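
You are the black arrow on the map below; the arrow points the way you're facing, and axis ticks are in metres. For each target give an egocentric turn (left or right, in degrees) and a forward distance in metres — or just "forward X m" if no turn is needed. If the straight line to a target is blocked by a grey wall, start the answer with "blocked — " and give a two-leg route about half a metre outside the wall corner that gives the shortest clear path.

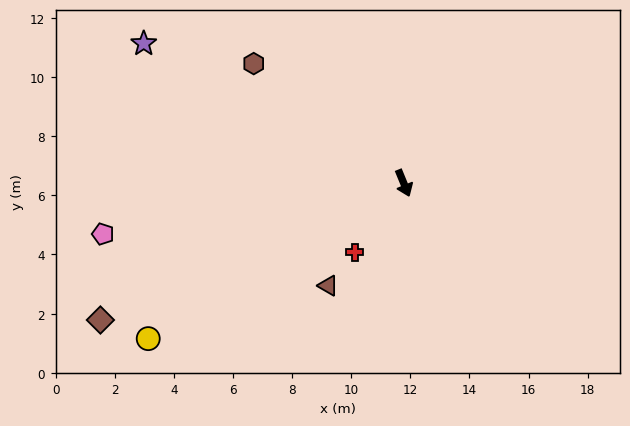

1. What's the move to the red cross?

turn right 58°, forward 2.9 m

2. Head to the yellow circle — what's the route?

turn right 81°, forward 10.1 m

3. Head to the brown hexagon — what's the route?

turn right 151°, forward 6.5 m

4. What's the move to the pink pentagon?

turn right 103°, forward 10.3 m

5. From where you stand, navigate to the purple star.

turn right 141°, forward 10.0 m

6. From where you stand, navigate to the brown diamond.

turn right 88°, forward 11.3 m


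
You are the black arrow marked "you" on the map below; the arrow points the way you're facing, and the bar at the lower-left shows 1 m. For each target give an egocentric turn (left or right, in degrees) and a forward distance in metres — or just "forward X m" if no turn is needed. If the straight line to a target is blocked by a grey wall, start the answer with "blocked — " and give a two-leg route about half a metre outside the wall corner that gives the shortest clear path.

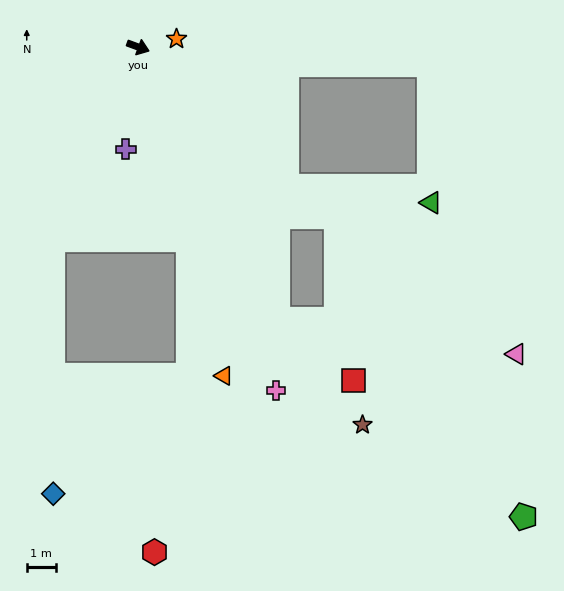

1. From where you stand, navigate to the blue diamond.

blocked — turn right 94°, forward 7.2 m, then turn left 24°, forward 8.6 m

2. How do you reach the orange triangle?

turn right 55°, forward 11.6 m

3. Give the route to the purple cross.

turn right 77°, forward 3.5 m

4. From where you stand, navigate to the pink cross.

turn right 48°, forward 12.6 m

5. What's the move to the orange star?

turn left 32°, forward 1.3 m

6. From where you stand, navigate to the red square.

blocked — turn right 43°, forward 10.4 m, then turn left 24°, forward 3.3 m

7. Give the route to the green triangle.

blocked — turn right 23°, forward 6.9 m, then turn left 37°, forward 4.9 m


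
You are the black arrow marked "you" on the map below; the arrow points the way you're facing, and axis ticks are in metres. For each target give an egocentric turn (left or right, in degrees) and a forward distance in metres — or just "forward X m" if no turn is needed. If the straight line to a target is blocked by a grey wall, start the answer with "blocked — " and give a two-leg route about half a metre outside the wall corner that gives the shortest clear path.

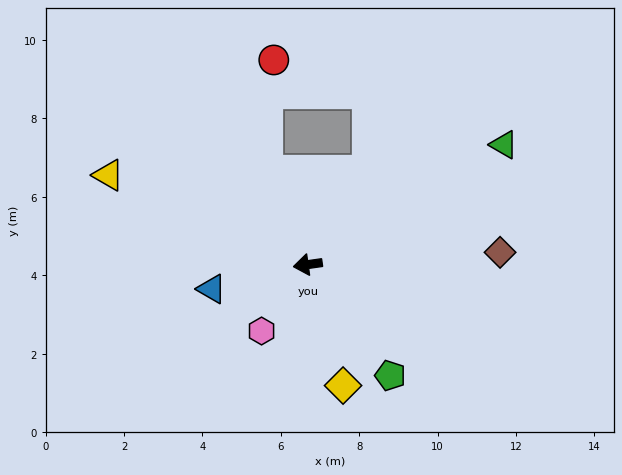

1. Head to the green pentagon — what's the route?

turn left 119°, forward 3.5 m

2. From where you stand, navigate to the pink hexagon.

turn left 47°, forward 2.1 m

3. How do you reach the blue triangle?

turn left 6°, forward 2.5 m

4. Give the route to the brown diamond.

turn left 176°, forward 4.9 m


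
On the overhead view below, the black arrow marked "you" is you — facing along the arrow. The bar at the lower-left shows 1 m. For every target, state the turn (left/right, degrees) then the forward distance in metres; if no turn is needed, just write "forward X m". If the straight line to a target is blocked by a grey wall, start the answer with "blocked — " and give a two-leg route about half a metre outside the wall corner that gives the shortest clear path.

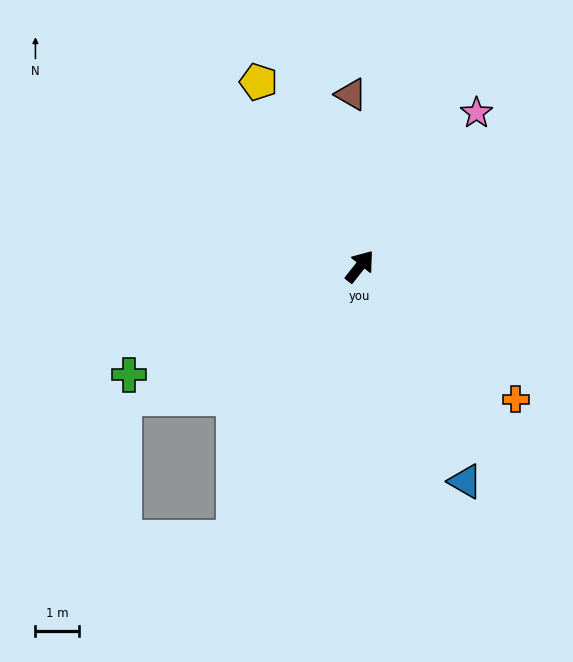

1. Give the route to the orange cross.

turn right 92°, forward 4.7 m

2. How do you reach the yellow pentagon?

turn left 67°, forward 4.8 m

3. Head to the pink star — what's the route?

forward 4.4 m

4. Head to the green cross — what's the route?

turn left 154°, forward 5.9 m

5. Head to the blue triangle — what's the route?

turn right 116°, forward 5.5 m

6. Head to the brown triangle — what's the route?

turn left 41°, forward 4.0 m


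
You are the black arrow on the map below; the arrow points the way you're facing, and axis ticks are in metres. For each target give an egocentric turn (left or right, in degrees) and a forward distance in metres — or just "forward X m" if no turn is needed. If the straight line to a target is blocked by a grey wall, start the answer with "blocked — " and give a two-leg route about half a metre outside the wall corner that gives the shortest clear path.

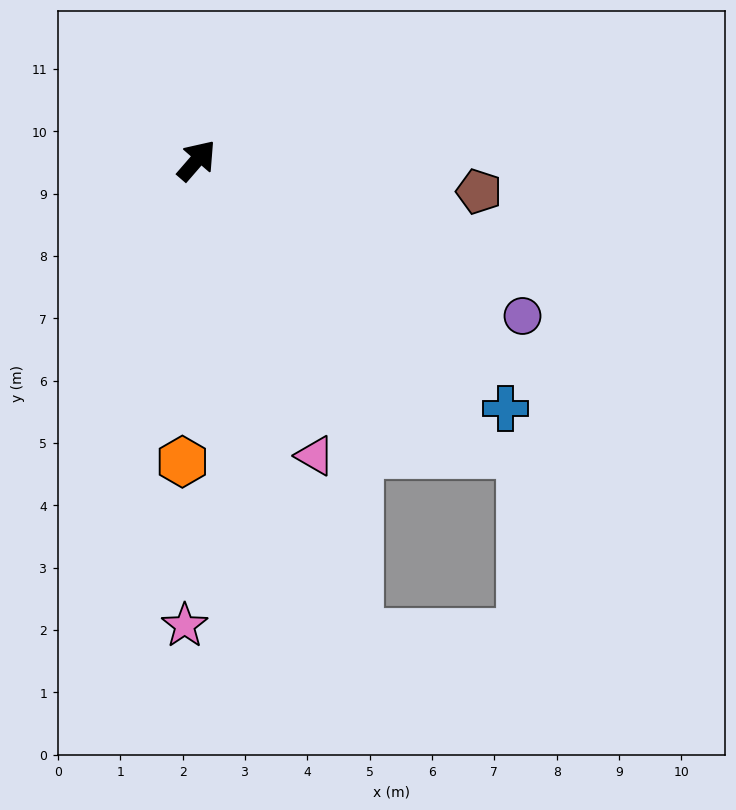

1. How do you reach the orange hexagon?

turn right 142°, forward 4.8 m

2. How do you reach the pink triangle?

turn right 117°, forward 5.1 m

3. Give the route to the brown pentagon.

turn right 55°, forward 4.6 m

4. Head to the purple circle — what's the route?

turn right 75°, forward 5.8 m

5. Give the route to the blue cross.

turn right 88°, forward 6.4 m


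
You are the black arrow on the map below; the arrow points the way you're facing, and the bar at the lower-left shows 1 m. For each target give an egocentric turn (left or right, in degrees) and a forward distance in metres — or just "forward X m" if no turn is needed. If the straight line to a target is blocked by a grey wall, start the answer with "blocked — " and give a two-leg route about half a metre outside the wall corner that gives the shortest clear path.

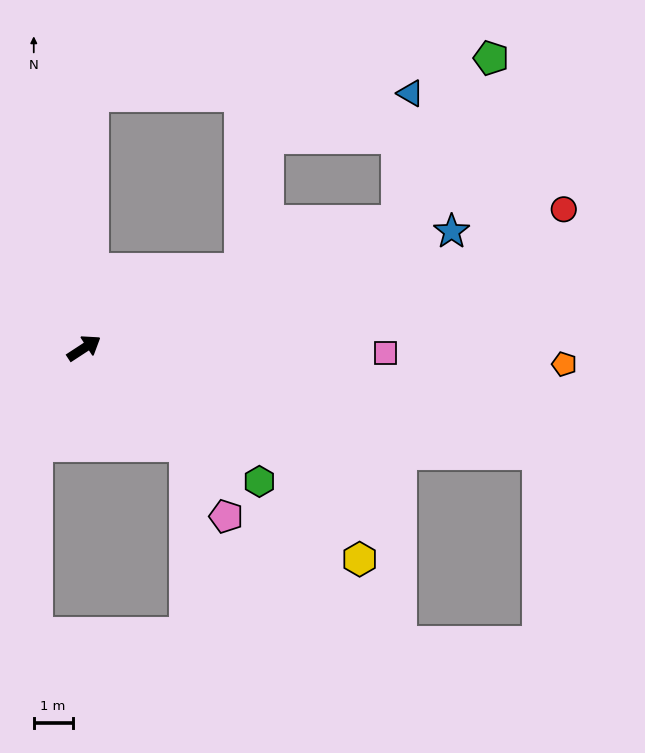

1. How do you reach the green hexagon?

turn right 70°, forward 5.7 m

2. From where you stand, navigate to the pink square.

turn right 34°, forward 7.8 m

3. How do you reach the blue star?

turn right 16°, forward 9.9 m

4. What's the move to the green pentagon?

blocked — turn right 11°, forward 8.7 m, then turn left 38°, forward 4.8 m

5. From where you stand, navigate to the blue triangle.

blocked — turn right 11°, forward 8.7 m, then turn left 62°, forward 3.3 m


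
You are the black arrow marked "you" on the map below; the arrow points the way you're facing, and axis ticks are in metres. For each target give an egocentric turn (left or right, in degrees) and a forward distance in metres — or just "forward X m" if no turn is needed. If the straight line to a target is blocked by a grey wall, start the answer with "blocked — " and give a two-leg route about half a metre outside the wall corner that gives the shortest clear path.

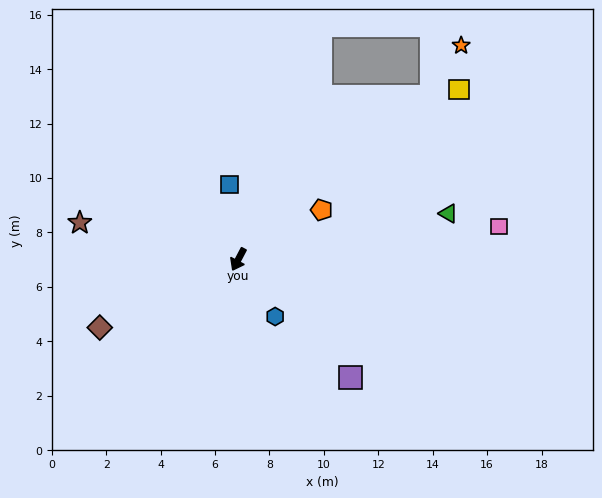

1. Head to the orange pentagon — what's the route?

turn left 148°, forward 3.6 m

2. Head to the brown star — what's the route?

turn right 75°, forward 6.0 m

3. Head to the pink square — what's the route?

turn left 125°, forward 9.7 m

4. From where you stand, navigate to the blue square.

turn right 145°, forward 2.8 m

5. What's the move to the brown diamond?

turn right 36°, forward 5.7 m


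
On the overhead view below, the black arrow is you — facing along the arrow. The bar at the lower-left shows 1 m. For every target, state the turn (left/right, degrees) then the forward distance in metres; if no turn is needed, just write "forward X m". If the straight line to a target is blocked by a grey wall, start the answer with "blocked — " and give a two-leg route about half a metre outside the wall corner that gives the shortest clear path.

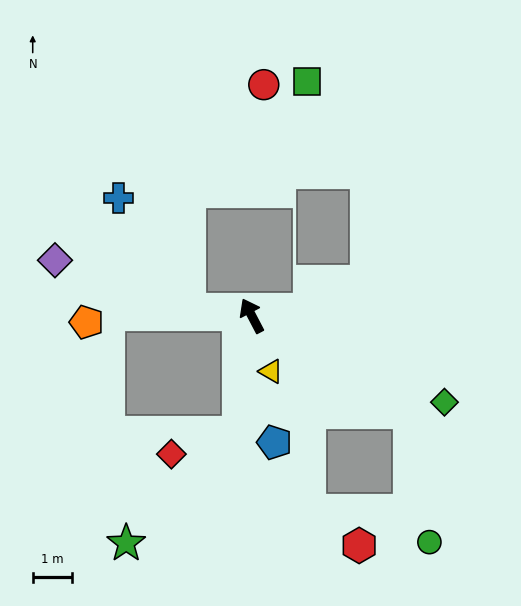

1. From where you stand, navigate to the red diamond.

blocked — turn left 146°, forward 3.0 m, then turn right 66°, forward 1.8 m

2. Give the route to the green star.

blocked — turn left 146°, forward 3.0 m, then turn right 39°, forward 4.0 m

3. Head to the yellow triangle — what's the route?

turn left 171°, forward 1.5 m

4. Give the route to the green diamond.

turn right 142°, forward 5.4 m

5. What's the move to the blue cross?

blocked — turn left 57°, forward 1.6 m, then turn right 52°, forward 3.4 m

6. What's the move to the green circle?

blocked — turn right 149°, forward 4.7 m, then turn right 50°, forward 3.4 m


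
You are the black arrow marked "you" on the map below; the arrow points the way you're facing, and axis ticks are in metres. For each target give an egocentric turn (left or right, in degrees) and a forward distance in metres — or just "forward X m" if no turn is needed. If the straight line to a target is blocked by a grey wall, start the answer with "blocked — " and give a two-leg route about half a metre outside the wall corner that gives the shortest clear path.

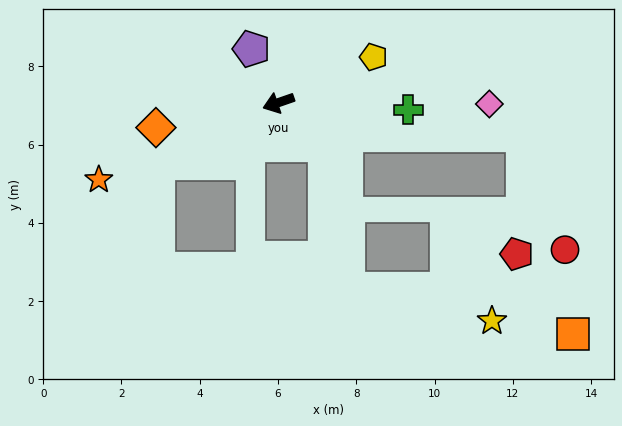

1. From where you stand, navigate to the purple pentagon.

turn right 82°, forward 1.5 m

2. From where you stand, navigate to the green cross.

turn left 158°, forward 3.3 m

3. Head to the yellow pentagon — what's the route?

turn right 174°, forward 2.7 m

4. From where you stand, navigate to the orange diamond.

turn right 8°, forward 3.2 m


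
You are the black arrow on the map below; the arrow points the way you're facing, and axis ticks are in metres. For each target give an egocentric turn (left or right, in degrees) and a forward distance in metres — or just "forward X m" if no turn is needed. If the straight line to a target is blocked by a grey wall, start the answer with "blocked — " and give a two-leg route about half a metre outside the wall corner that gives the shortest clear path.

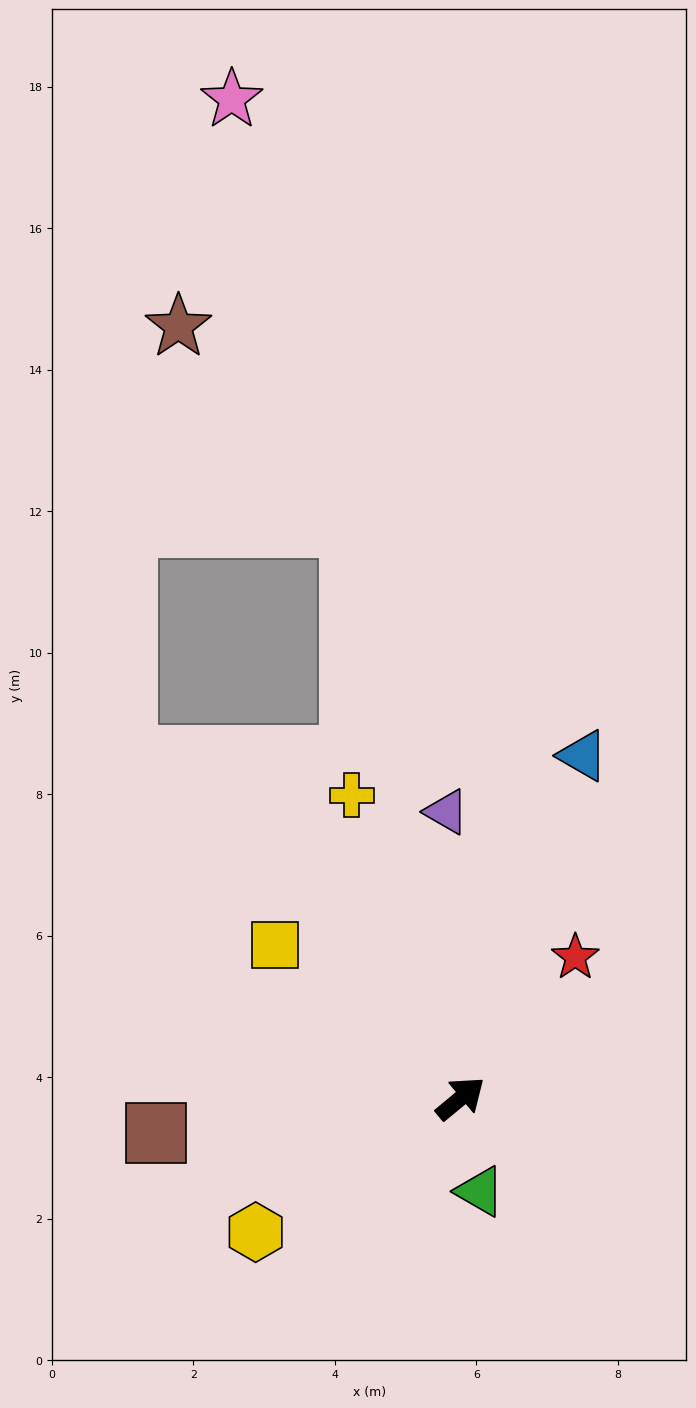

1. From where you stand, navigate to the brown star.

blocked — turn left 61°, forward 8.2 m, then turn left 30°, forward 3.7 m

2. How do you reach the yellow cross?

turn left 70°, forward 4.6 m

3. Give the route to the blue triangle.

turn left 31°, forward 5.1 m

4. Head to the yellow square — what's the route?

turn left 101°, forward 3.4 m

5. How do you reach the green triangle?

turn right 118°, forward 1.3 m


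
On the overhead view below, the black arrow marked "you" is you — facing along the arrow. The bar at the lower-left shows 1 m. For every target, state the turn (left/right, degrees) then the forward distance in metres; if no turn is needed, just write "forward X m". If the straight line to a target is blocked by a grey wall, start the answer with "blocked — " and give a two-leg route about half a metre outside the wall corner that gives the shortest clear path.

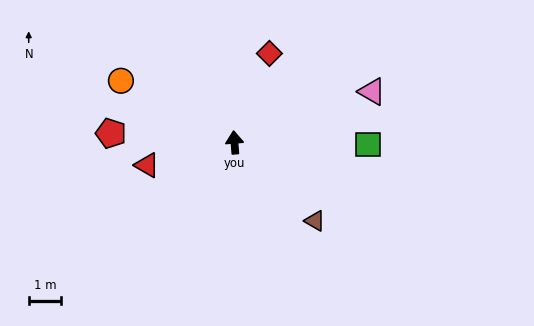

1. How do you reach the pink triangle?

turn right 74°, forward 4.5 m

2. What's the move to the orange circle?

turn left 57°, forward 4.0 m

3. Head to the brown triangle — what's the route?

turn right 139°, forward 3.5 m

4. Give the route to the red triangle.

turn left 100°, forward 2.8 m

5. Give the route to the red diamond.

turn right 26°, forward 3.0 m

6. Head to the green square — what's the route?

turn right 95°, forward 4.1 m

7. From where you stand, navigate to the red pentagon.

turn left 81°, forward 3.8 m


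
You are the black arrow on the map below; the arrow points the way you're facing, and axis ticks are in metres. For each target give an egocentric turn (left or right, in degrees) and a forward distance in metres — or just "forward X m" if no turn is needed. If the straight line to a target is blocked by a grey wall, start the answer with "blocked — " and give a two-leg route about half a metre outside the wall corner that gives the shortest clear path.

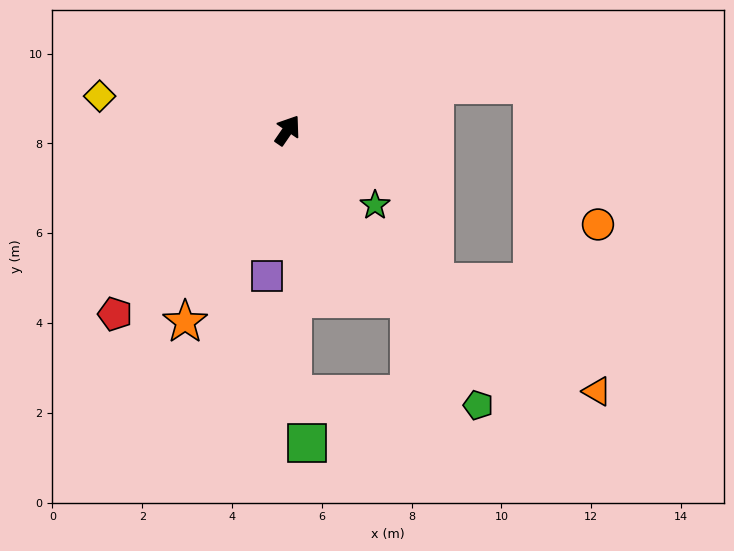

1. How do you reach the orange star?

turn right 174°, forward 4.8 m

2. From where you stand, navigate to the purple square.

turn right 154°, forward 3.3 m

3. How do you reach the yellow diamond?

turn left 114°, forward 4.3 m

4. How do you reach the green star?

turn right 96°, forward 2.6 m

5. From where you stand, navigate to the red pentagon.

turn left 171°, forward 5.6 m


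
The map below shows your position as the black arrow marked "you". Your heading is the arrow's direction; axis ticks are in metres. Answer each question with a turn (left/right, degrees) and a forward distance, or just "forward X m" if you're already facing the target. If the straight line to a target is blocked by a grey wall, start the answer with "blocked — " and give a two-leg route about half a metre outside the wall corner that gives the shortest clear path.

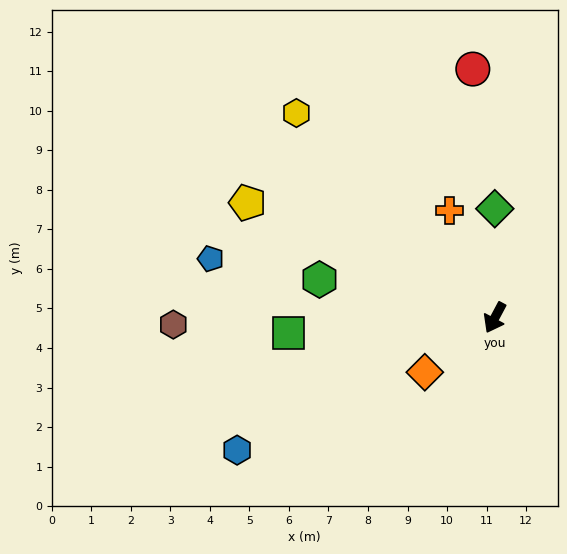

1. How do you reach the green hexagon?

turn right 74°, forward 4.5 m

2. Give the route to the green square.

turn right 58°, forward 5.2 m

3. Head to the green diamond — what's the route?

turn right 152°, forward 2.8 m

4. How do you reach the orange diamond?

turn right 24°, forward 2.2 m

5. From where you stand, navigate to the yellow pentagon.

turn right 87°, forward 6.9 m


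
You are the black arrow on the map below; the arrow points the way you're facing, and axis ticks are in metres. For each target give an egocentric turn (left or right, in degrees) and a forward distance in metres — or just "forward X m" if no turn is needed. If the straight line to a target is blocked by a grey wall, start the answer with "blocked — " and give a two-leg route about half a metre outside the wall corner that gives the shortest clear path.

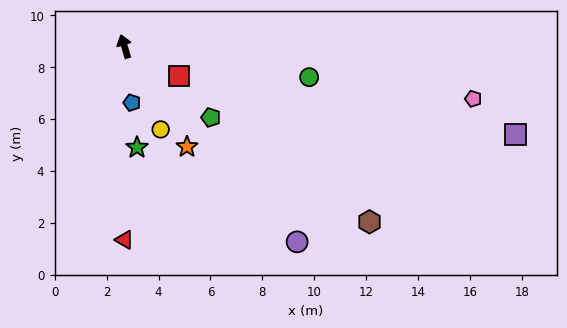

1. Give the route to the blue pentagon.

turn left 171°, forward 2.2 m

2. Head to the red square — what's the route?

turn right 135°, forward 2.4 m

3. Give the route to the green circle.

turn right 116°, forward 7.2 m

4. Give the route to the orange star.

turn right 165°, forward 4.6 m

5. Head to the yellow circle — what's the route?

turn right 173°, forward 3.5 m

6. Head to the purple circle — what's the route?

turn right 155°, forward 10.0 m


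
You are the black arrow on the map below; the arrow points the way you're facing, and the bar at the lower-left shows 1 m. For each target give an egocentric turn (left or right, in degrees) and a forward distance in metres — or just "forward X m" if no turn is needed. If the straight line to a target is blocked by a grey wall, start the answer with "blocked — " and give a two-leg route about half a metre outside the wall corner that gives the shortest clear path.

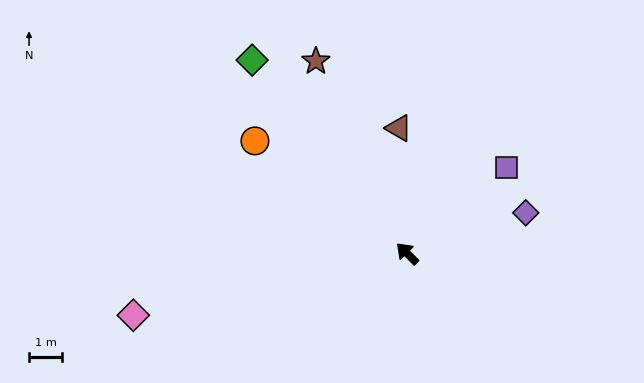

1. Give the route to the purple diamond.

turn right 116°, forward 3.8 m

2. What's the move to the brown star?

turn right 20°, forward 6.4 m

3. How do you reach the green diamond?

turn right 6°, forward 7.5 m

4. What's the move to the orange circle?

turn left 8°, forward 5.7 m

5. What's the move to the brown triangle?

turn right 41°, forward 3.8 m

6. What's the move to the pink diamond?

turn left 58°, forward 8.5 m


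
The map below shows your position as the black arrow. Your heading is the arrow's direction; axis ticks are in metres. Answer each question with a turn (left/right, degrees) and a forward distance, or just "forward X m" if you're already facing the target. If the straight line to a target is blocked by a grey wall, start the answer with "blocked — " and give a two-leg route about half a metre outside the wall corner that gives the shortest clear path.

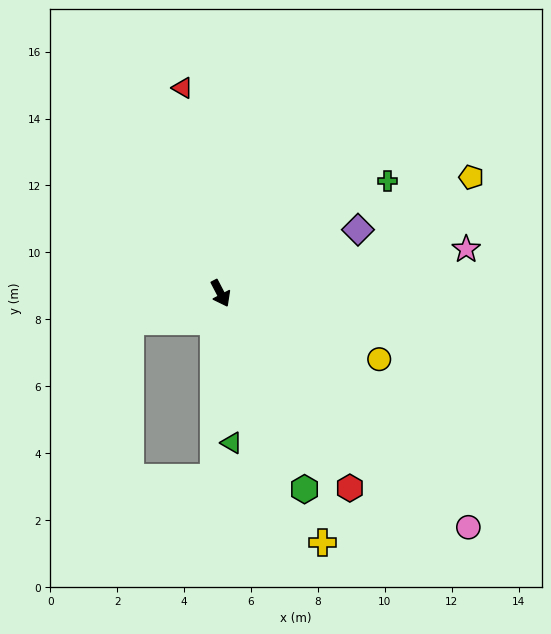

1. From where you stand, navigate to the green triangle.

turn right 23°, forward 4.5 m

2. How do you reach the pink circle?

turn left 19°, forward 10.2 m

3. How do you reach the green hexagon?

turn right 4°, forward 6.4 m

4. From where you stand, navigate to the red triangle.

turn left 163°, forward 6.2 m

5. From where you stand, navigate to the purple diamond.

turn left 87°, forward 4.5 m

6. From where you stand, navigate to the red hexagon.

turn left 6°, forward 7.0 m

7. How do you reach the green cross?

turn left 96°, forward 6.0 m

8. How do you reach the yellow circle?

turn left 40°, forward 5.1 m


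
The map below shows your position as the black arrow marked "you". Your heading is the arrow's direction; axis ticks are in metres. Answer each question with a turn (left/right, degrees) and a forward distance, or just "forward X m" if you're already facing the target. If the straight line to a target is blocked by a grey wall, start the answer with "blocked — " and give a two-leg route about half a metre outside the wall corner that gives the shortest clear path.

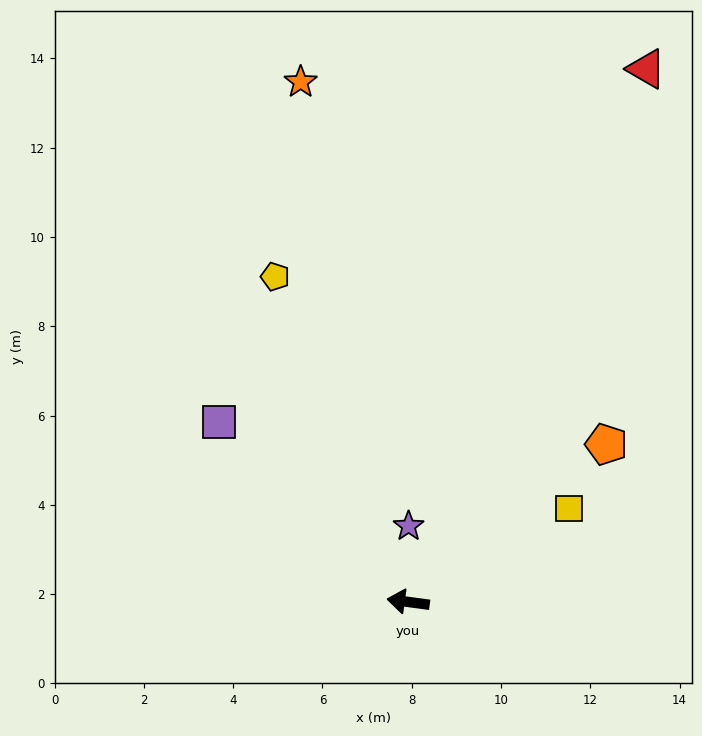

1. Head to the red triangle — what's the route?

turn right 106°, forward 13.1 m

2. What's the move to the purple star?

turn right 83°, forward 1.7 m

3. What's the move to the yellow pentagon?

turn right 60°, forward 7.9 m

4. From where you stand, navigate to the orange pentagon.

turn right 134°, forward 5.7 m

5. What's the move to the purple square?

turn right 36°, forward 5.9 m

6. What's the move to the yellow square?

turn right 142°, forward 4.2 m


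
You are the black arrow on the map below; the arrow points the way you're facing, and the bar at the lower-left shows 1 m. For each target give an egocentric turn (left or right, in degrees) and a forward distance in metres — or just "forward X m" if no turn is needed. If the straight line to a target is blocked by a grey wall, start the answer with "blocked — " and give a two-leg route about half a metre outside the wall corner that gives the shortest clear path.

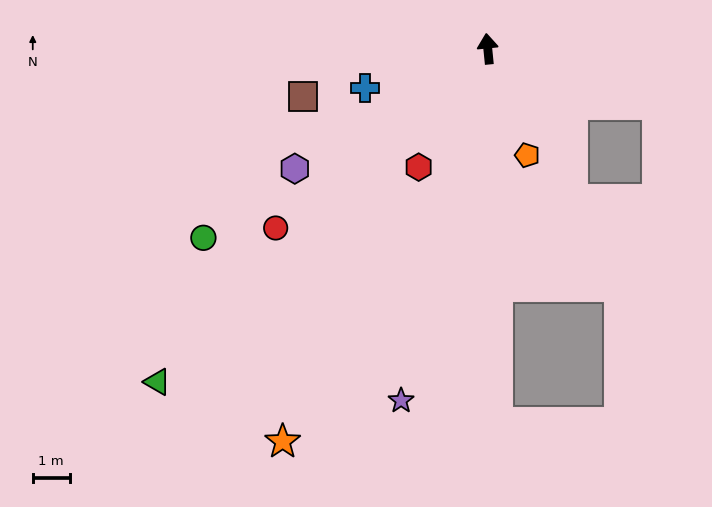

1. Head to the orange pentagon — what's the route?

turn right 165°, forward 3.1 m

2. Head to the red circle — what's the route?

turn left 125°, forward 7.5 m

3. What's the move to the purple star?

turn left 160°, forward 9.8 m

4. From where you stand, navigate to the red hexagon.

turn left 144°, forward 3.7 m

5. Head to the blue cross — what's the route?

turn left 102°, forward 3.5 m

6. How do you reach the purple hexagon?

turn left 116°, forward 6.1 m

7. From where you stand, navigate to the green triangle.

turn left 130°, forward 12.7 m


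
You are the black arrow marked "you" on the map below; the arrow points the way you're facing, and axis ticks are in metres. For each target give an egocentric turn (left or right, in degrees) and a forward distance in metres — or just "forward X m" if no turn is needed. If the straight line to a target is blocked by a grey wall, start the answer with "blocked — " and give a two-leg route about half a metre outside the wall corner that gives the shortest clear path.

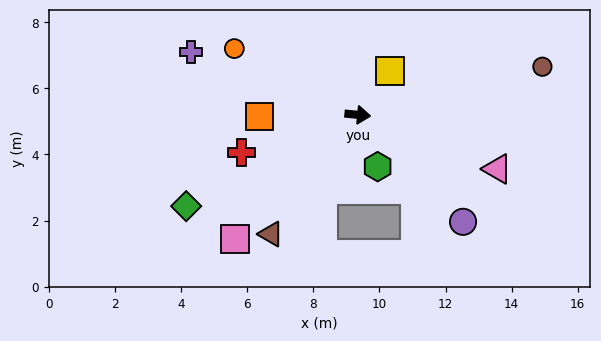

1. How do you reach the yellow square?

turn left 59°, forward 1.6 m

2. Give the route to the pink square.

turn right 129°, forward 5.3 m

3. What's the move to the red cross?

turn right 157°, forward 3.7 m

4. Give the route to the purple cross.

turn left 165°, forward 5.4 m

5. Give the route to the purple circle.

turn right 40°, forward 4.5 m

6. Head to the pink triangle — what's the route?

turn right 16°, forward 4.5 m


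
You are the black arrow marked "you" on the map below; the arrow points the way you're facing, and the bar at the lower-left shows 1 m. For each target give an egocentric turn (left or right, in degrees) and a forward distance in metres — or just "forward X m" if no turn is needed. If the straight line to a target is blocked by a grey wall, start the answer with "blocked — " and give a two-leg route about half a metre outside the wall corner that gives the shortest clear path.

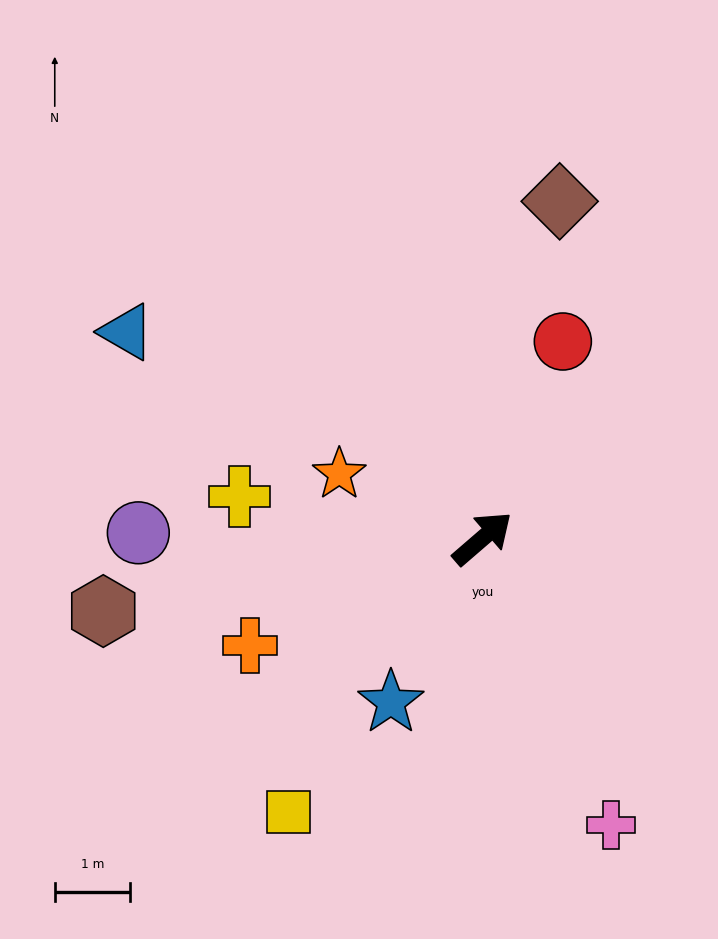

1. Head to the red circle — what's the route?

turn left 27°, forward 2.8 m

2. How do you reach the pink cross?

turn right 107°, forward 4.2 m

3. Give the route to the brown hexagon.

turn left 150°, forward 5.1 m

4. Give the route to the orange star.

turn left 115°, forward 2.1 m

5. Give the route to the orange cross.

turn left 164°, forward 3.4 m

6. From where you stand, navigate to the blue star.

turn right 160°, forward 2.5 m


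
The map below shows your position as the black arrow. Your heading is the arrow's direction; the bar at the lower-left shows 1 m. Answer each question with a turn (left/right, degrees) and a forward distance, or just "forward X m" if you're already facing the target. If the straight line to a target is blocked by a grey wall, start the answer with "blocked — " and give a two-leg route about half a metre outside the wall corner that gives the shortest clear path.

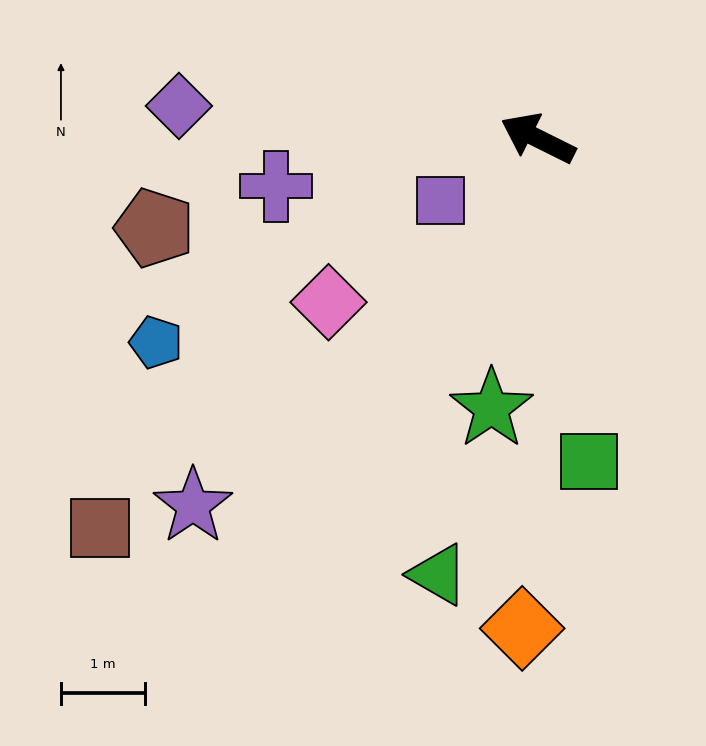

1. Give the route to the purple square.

turn left 59°, forward 1.4 m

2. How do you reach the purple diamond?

turn left 21°, forward 4.3 m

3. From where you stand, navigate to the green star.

turn left 107°, forward 3.3 m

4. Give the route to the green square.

turn left 125°, forward 3.9 m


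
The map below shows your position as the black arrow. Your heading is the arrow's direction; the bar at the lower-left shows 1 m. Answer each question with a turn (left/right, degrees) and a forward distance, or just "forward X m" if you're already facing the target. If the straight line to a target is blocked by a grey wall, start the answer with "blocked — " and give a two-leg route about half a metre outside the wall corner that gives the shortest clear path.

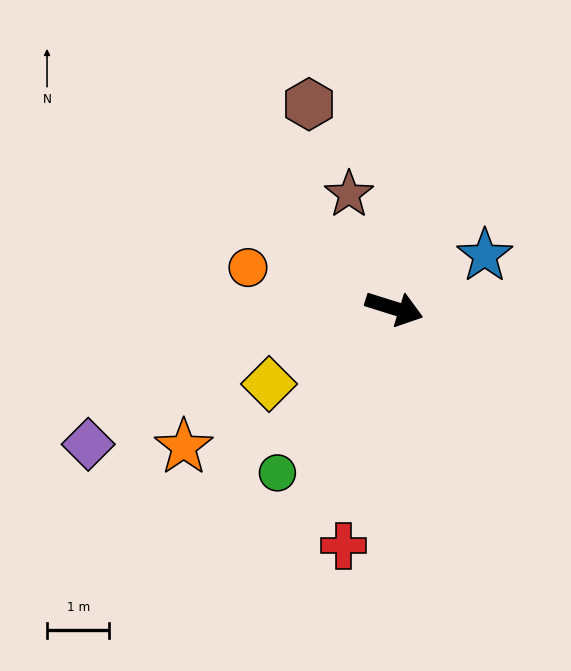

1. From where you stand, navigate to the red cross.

turn right 85°, forward 3.9 m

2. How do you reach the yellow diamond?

turn right 131°, forward 2.3 m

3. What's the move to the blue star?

turn left 48°, forward 1.7 m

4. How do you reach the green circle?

turn right 108°, forward 3.2 m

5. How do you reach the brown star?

turn left 129°, forward 2.0 m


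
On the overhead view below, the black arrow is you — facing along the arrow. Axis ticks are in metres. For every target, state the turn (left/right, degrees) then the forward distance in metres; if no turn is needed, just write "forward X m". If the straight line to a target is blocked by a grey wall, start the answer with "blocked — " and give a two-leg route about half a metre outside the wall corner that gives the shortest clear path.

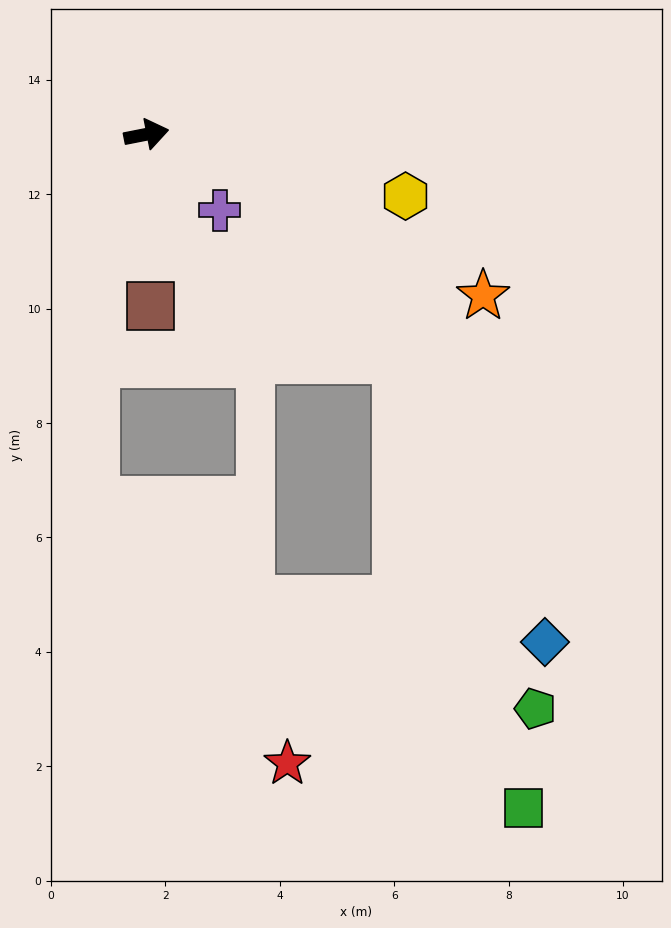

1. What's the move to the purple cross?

turn right 57°, forward 1.8 m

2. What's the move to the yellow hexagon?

turn right 25°, forward 4.7 m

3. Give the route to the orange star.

turn right 37°, forward 6.5 m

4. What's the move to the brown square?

turn right 100°, forward 3.0 m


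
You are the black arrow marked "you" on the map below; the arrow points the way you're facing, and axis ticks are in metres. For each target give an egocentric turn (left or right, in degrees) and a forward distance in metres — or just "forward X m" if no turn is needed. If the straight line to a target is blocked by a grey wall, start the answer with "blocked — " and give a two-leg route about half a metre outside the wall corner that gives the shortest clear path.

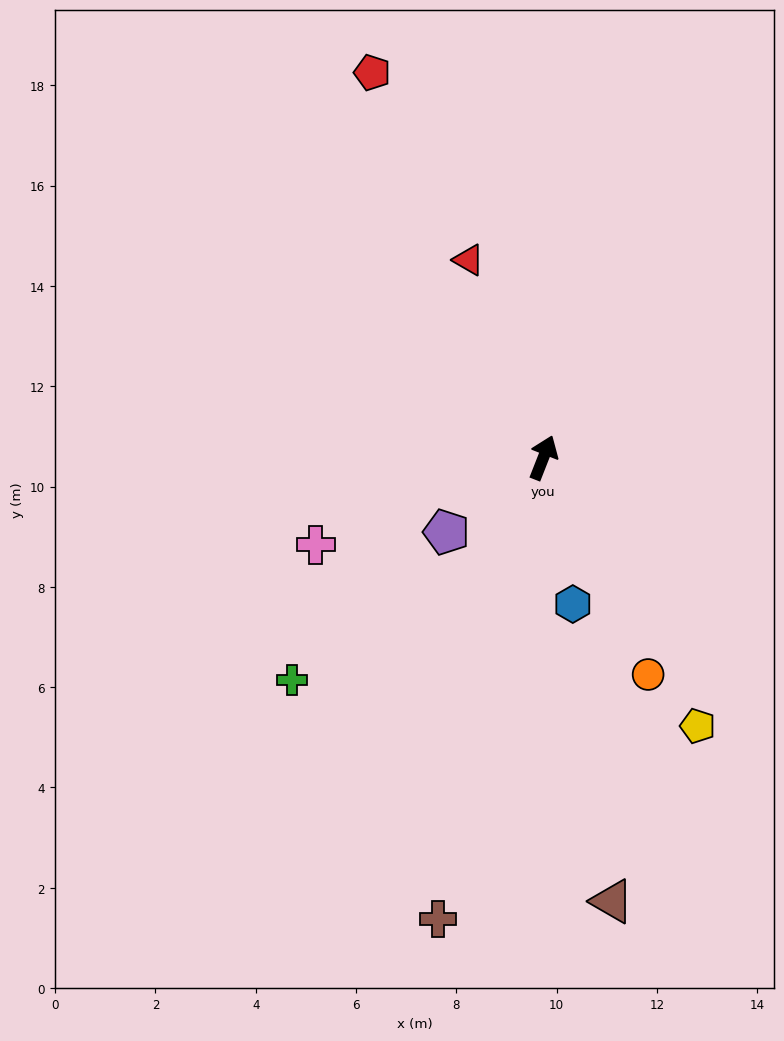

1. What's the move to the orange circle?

turn right 133°, forward 4.8 m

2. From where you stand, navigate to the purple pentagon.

turn left 149°, forward 2.4 m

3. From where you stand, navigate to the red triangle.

turn left 42°, forward 4.2 m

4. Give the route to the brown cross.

turn right 171°, forward 9.4 m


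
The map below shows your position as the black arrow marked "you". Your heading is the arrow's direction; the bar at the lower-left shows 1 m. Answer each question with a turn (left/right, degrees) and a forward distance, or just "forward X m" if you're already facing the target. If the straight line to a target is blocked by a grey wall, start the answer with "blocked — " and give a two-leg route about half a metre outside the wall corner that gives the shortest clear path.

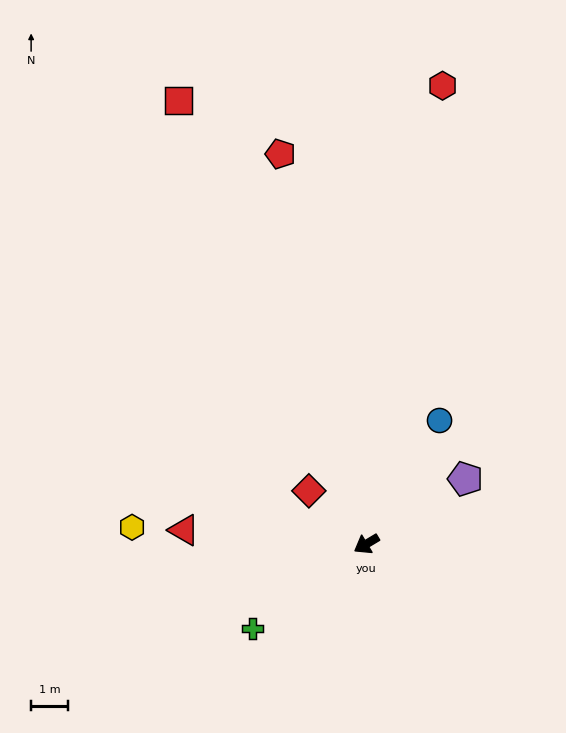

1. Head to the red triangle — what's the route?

turn right 35°, forward 5.0 m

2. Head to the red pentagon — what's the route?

turn right 108°, forward 10.8 m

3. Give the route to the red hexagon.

turn right 130°, forward 12.6 m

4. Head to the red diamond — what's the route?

turn right 74°, forward 2.1 m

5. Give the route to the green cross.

turn left 6°, forward 3.8 m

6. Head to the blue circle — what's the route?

turn right 152°, forward 3.9 m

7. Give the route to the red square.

turn right 98°, forward 13.0 m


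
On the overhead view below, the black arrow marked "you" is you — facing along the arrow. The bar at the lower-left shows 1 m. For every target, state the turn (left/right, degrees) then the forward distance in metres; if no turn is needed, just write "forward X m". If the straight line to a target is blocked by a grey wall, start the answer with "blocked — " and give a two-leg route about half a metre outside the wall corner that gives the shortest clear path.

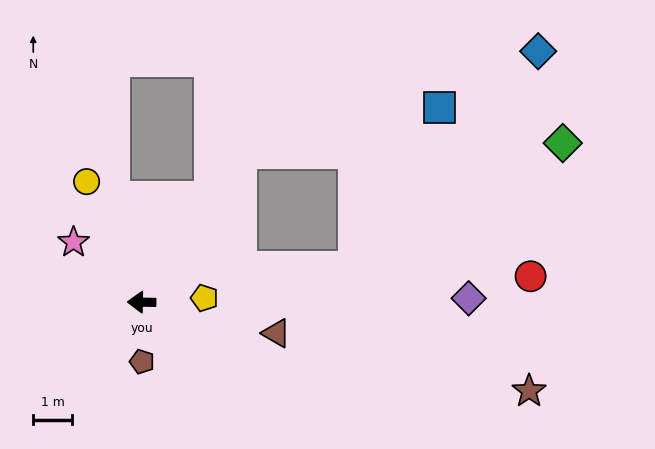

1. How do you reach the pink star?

turn right 40°, forward 2.3 m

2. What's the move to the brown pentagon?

turn left 91°, forward 1.5 m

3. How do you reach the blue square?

blocked — turn right 122°, forward 4.6 m, then turn right 44°, forward 5.2 m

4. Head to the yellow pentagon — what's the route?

turn right 175°, forward 1.6 m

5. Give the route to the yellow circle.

turn right 65°, forward 3.4 m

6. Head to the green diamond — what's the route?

blocked — turn right 122°, forward 4.6 m, then turn right 55°, forward 8.3 m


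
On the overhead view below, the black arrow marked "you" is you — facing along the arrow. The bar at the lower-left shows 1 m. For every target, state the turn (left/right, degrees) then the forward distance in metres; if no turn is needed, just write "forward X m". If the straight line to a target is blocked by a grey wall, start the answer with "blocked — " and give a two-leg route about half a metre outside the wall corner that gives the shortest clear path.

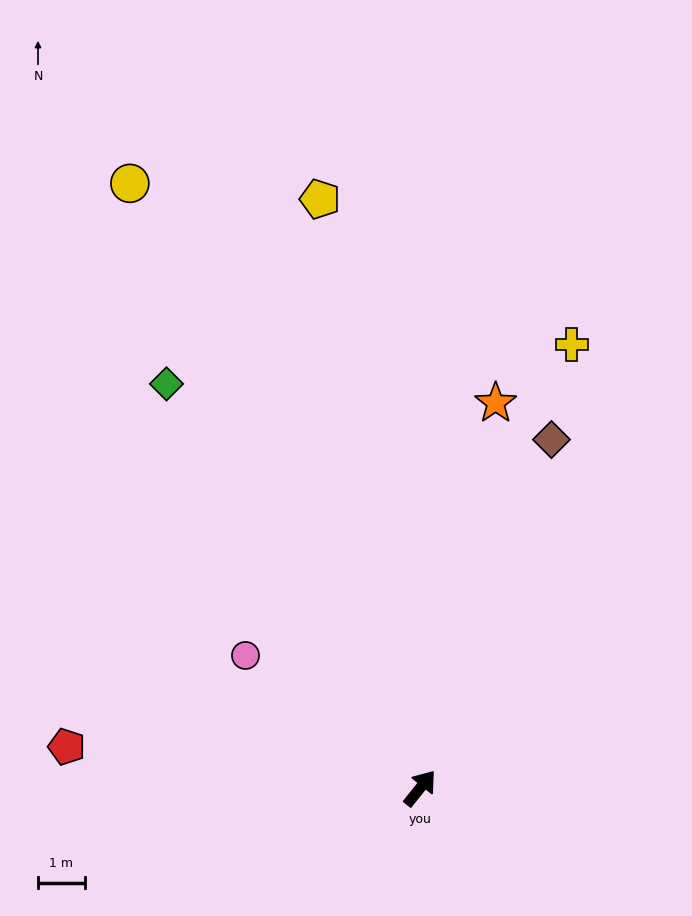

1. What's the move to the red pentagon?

turn left 122°, forward 7.6 m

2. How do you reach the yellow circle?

turn left 64°, forward 14.4 m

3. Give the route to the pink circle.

turn left 91°, forward 4.7 m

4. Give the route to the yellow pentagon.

turn left 48°, forward 12.8 m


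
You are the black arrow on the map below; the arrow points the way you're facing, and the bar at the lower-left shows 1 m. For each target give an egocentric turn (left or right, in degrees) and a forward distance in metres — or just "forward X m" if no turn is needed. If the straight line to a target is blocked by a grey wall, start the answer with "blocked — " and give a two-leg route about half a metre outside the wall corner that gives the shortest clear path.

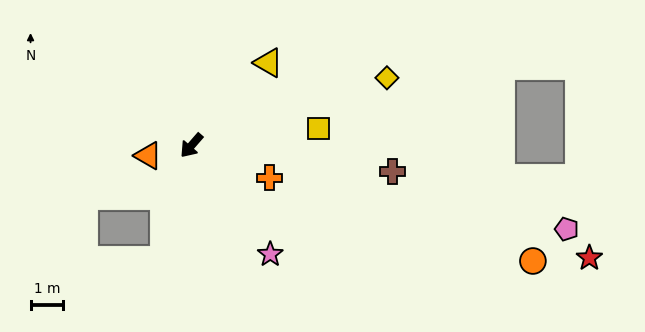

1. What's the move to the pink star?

turn left 77°, forward 4.1 m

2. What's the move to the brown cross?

turn left 124°, forward 6.2 m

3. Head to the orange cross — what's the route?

turn left 108°, forward 2.6 m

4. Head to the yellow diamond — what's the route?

turn left 150°, forward 6.3 m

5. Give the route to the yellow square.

turn left 139°, forward 3.9 m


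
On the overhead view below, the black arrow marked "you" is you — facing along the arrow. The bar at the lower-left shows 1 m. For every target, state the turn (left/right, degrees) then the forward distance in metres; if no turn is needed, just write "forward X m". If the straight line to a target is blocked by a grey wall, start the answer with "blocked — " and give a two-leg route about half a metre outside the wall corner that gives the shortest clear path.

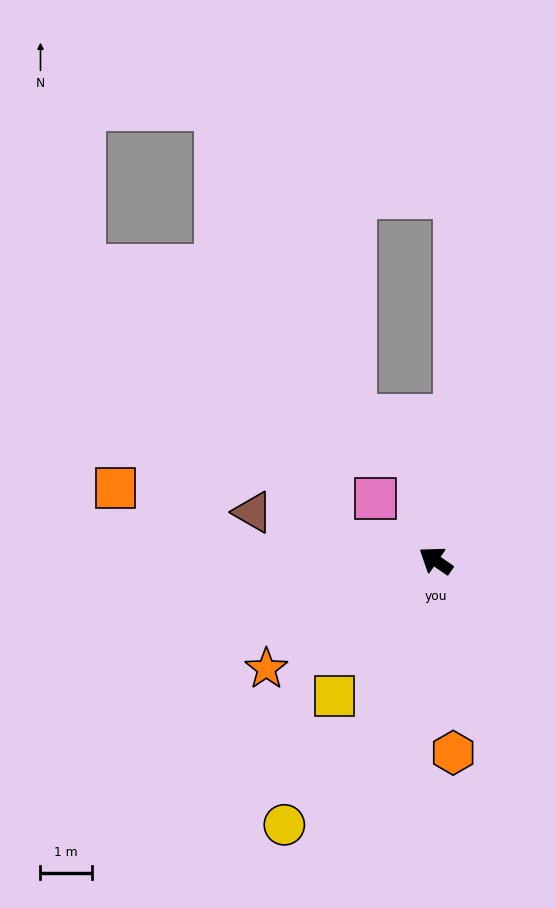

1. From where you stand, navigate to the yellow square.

turn left 88°, forward 3.3 m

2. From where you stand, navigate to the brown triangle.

turn left 20°, forward 3.7 m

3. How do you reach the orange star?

turn left 67°, forward 3.9 m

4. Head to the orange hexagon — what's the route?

turn left 130°, forward 3.8 m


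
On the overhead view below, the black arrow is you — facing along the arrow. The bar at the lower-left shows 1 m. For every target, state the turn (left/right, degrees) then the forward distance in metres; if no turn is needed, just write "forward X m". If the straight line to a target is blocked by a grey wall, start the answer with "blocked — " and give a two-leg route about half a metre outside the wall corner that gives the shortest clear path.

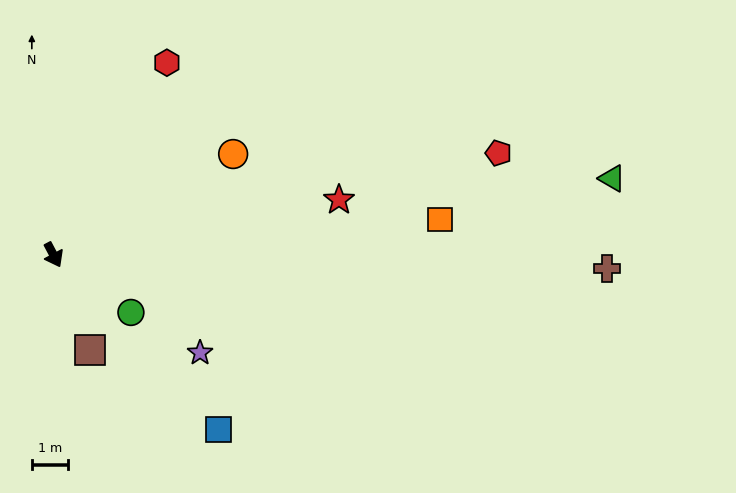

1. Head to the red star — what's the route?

turn left 73°, forward 8.0 m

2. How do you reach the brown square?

turn right 7°, forward 2.8 m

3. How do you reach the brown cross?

turn left 61°, forward 15.3 m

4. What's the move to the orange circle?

turn left 91°, forward 5.7 m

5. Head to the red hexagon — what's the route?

turn left 122°, forward 6.2 m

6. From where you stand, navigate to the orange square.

turn left 67°, forward 10.7 m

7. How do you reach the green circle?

turn left 25°, forward 2.7 m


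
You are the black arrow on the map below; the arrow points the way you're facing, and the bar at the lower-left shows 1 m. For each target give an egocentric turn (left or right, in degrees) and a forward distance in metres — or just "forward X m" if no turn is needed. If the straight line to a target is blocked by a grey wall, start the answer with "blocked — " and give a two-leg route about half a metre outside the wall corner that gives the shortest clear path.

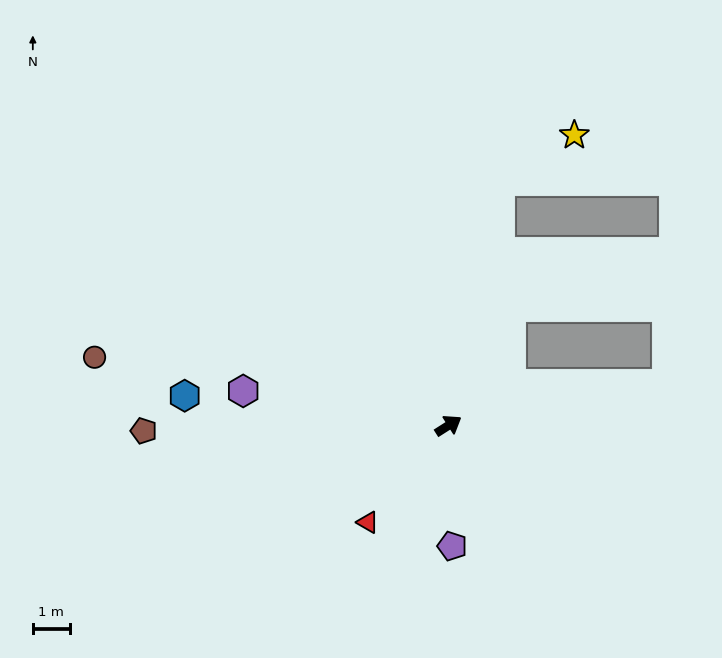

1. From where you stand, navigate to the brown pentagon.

turn left 149°, forward 8.3 m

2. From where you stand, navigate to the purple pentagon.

turn right 121°, forward 3.3 m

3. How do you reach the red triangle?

turn right 162°, forward 3.4 m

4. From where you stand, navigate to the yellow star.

blocked — turn left 46°, forward 6.8 m, then turn right 47°, forward 2.4 m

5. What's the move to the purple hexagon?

turn left 138°, forward 5.7 m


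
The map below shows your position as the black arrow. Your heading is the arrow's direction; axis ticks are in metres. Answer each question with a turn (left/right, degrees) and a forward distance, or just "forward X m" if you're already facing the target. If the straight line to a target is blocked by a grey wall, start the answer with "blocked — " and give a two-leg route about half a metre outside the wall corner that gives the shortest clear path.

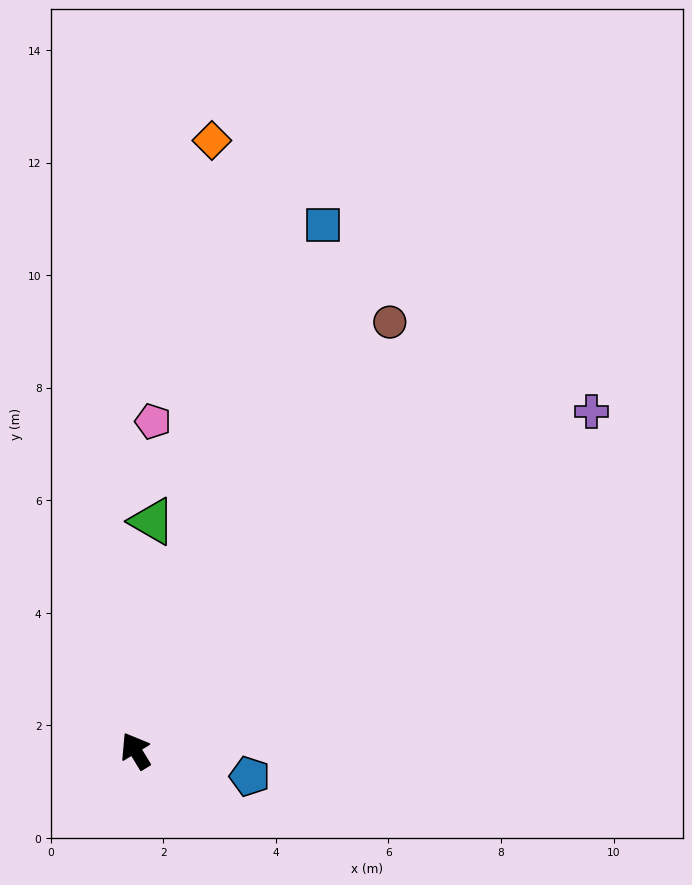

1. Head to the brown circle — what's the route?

turn right 62°, forward 8.9 m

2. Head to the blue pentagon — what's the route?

turn right 134°, forward 2.1 m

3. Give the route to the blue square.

turn right 51°, forward 9.9 m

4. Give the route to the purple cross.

turn right 85°, forward 10.1 m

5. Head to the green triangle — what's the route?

turn right 35°, forward 4.1 m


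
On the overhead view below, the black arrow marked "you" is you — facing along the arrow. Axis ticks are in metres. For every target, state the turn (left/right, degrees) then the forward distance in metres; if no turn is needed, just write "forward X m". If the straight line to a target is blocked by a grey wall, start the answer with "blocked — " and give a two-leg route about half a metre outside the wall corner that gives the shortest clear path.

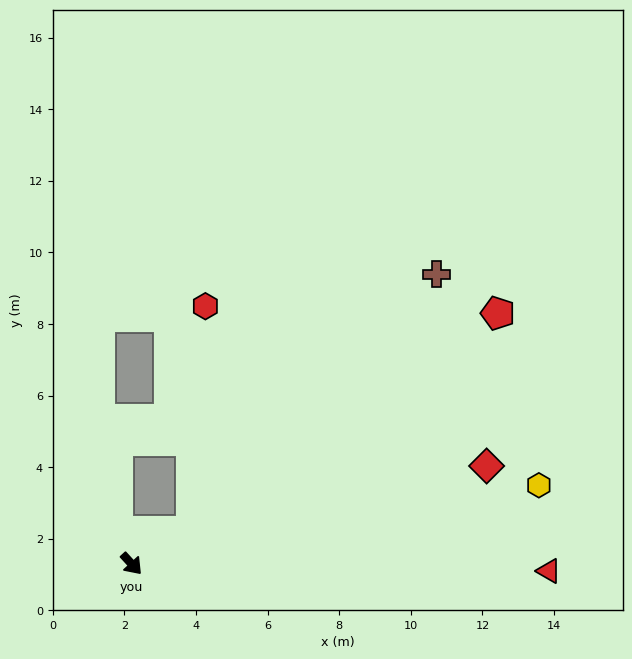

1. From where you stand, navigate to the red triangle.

turn left 47°, forward 11.7 m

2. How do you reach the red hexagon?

blocked — turn left 76°, forward 1.9 m, then turn left 58°, forward 6.3 m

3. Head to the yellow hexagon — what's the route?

turn left 58°, forward 11.6 m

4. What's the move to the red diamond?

turn left 63°, forward 10.3 m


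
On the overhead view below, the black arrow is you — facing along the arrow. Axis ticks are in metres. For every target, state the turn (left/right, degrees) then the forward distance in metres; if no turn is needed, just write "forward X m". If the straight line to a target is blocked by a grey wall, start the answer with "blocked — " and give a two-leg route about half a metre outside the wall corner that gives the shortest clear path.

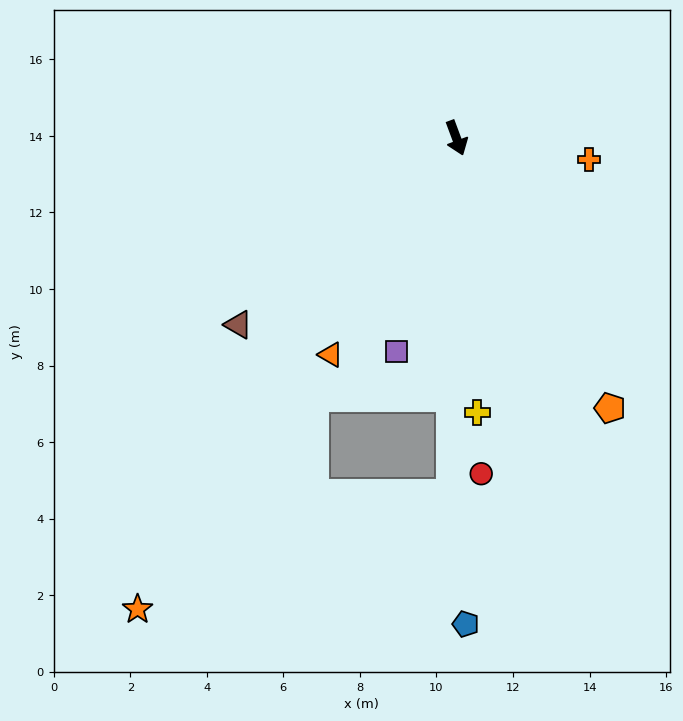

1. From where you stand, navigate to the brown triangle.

turn right 70°, forward 7.5 m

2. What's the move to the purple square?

turn right 36°, forward 5.8 m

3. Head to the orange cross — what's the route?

turn left 60°, forward 3.5 m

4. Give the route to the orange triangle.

turn right 50°, forward 6.5 m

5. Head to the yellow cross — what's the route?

turn right 16°, forward 7.2 m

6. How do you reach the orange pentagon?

turn left 9°, forward 8.1 m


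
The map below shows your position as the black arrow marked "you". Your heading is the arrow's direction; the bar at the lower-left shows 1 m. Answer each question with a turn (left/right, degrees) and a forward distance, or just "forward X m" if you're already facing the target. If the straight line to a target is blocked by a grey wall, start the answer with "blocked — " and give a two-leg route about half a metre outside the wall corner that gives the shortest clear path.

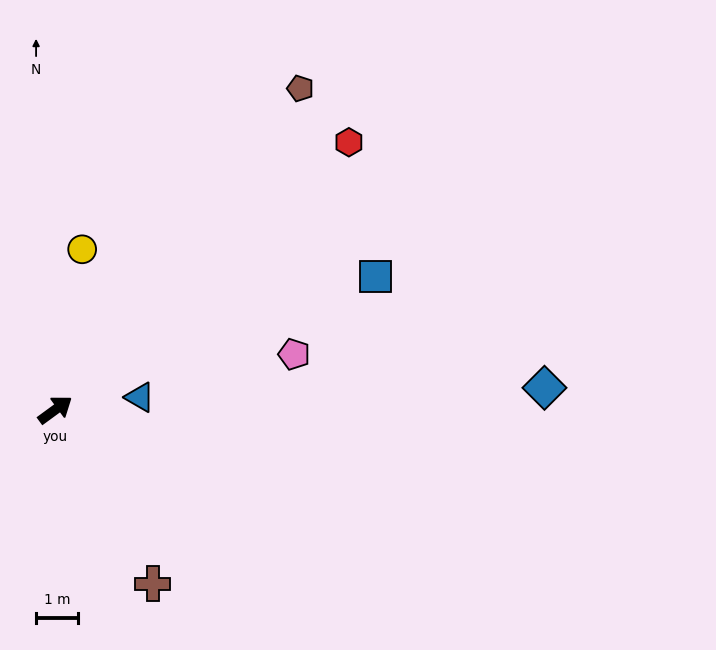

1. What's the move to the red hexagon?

turn left 6°, forward 9.5 m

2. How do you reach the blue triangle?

turn right 28°, forward 2.0 m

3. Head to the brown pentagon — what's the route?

turn left 16°, forward 9.7 m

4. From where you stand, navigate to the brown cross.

turn right 97°, forward 4.8 m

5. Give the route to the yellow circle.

turn left 44°, forward 3.9 m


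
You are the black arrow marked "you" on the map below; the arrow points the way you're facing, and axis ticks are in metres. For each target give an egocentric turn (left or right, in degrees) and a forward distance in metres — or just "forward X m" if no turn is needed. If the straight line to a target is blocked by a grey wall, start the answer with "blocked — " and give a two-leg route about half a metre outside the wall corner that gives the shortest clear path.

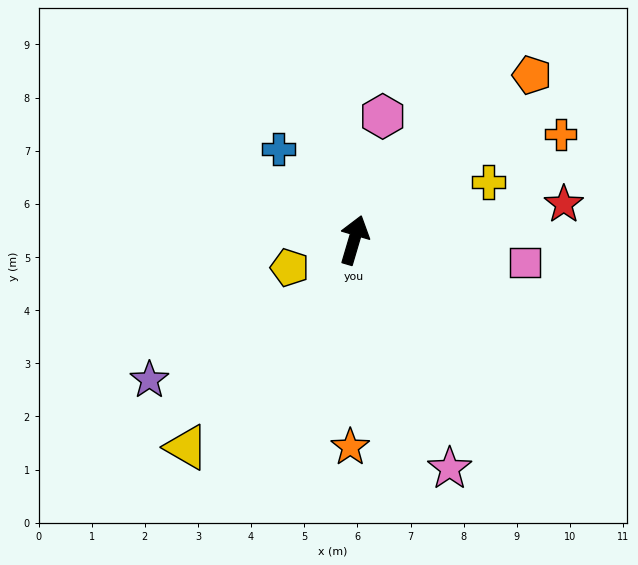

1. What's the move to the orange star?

turn right 165°, forward 3.9 m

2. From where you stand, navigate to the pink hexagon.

turn left 3°, forward 2.4 m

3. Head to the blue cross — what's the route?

turn left 56°, forward 2.2 m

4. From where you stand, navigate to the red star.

turn right 64°, forward 4.0 m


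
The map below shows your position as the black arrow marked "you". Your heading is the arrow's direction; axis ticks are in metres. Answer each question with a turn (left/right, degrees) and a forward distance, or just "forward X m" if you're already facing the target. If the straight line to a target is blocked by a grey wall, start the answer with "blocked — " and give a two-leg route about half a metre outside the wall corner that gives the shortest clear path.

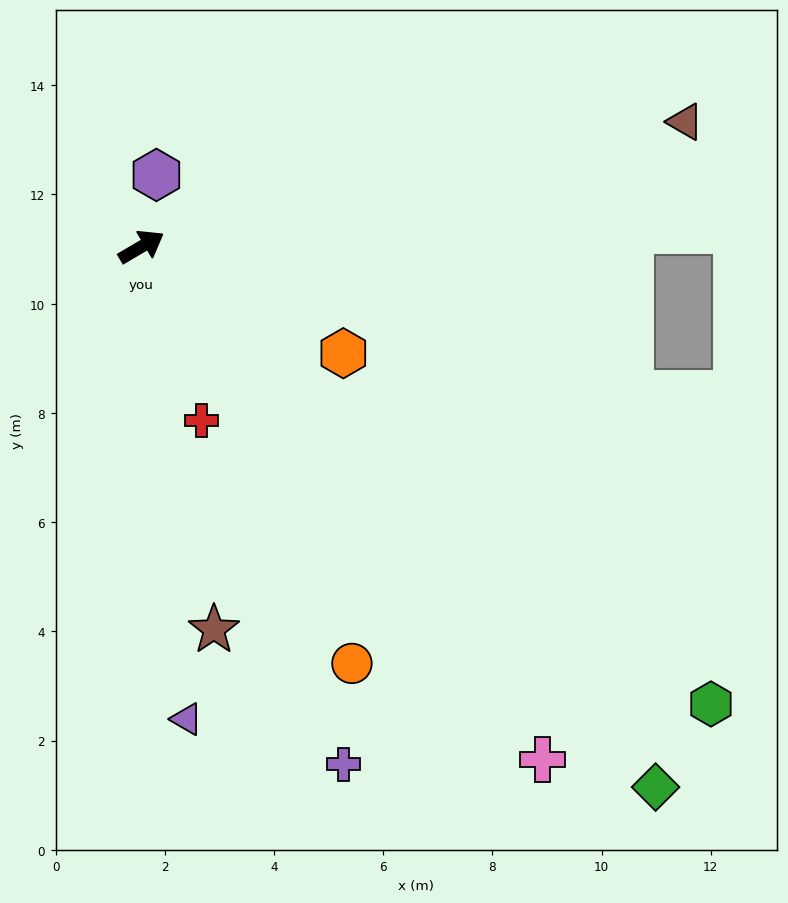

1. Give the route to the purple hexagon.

turn left 48°, forward 1.3 m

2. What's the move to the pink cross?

turn right 82°, forward 11.9 m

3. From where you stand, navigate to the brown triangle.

turn right 18°, forward 10.2 m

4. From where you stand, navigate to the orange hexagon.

turn right 58°, forward 4.2 m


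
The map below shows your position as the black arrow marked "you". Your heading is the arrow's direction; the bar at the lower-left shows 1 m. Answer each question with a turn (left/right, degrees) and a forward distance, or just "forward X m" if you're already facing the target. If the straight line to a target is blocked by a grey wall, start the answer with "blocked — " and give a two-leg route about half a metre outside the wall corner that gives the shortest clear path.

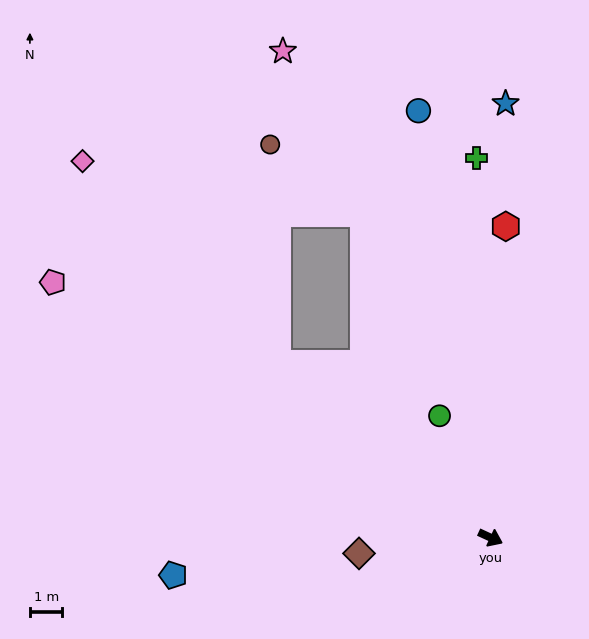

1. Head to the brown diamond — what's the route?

turn right 148°, forward 4.1 m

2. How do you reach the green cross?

turn left 117°, forward 11.7 m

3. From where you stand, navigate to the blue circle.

turn left 124°, forward 13.3 m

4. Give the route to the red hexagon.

turn left 112°, forward 9.6 m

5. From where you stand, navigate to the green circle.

turn left 138°, forward 4.1 m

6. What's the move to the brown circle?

blocked — turn left 166°, forward 8.5 m, then turn right 49°, forward 6.8 m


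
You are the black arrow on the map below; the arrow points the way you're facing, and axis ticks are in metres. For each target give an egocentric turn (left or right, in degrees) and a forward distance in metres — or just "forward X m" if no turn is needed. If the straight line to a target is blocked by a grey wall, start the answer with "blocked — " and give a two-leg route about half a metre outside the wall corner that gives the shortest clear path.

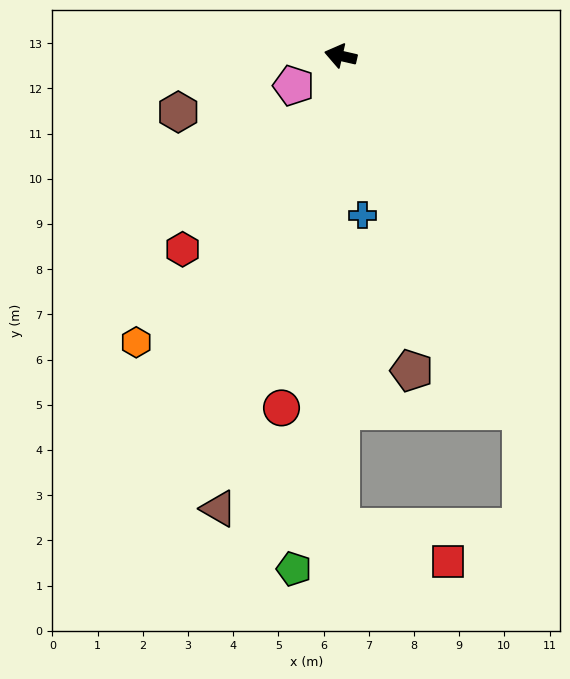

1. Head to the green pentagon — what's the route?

turn left 98°, forward 11.4 m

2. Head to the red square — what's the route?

blocked — turn left 103°, forward 10.4 m, then turn left 72°, forward 2.5 m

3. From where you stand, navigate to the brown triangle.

turn left 88°, forward 10.4 m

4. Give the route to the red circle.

turn left 93°, forward 7.9 m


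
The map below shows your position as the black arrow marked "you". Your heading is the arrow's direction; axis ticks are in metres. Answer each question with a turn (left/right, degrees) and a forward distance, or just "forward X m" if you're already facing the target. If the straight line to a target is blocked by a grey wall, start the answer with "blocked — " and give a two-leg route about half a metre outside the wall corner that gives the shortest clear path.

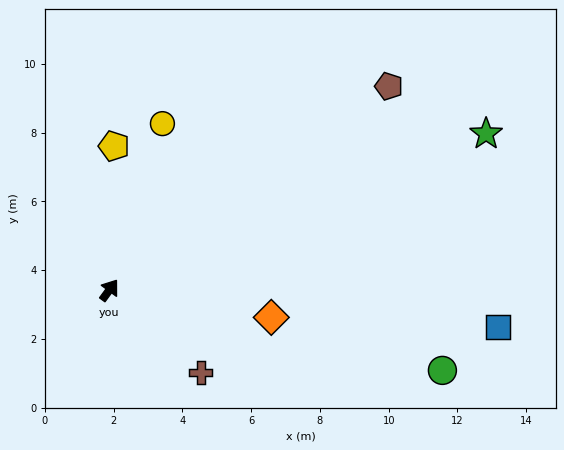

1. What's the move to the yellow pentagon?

turn left 34°, forward 4.2 m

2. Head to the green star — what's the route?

turn right 31°, forward 11.9 m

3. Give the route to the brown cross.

turn right 96°, forward 3.6 m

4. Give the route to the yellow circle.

turn left 18°, forward 5.1 m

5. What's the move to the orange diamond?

turn right 63°, forward 4.8 m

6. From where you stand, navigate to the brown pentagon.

turn right 18°, forward 10.1 m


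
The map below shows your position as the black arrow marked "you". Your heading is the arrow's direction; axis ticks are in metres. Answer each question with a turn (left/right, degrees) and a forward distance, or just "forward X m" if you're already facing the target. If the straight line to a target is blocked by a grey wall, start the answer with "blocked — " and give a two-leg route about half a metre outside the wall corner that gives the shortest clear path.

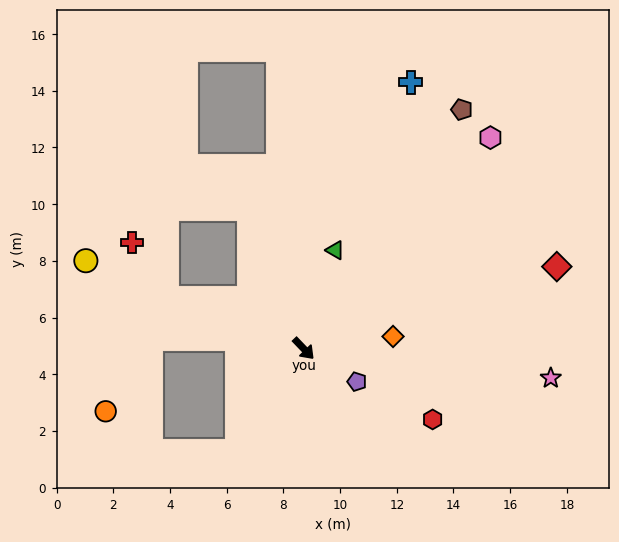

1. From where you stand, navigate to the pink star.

turn left 39°, forward 8.8 m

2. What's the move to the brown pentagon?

turn left 103°, forward 10.1 m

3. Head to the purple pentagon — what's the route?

turn left 14°, forward 2.2 m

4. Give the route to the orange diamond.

turn left 54°, forward 3.2 m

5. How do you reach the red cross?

blocked — turn right 154°, forward 5.1 m, then turn right 37°, forward 2.3 m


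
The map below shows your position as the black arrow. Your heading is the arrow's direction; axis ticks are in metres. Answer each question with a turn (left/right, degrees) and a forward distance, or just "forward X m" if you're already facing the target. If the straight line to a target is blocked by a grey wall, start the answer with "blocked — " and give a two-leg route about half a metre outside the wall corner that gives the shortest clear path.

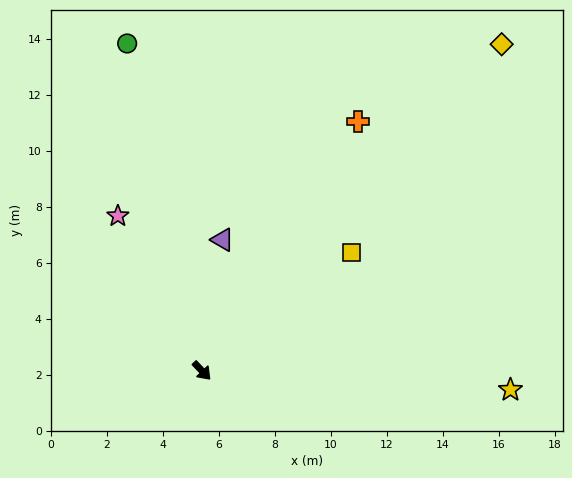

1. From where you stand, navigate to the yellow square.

turn left 85°, forward 6.8 m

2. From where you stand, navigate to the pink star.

turn left 165°, forward 6.3 m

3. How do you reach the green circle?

turn left 149°, forward 12.0 m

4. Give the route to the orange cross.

turn left 104°, forward 10.5 m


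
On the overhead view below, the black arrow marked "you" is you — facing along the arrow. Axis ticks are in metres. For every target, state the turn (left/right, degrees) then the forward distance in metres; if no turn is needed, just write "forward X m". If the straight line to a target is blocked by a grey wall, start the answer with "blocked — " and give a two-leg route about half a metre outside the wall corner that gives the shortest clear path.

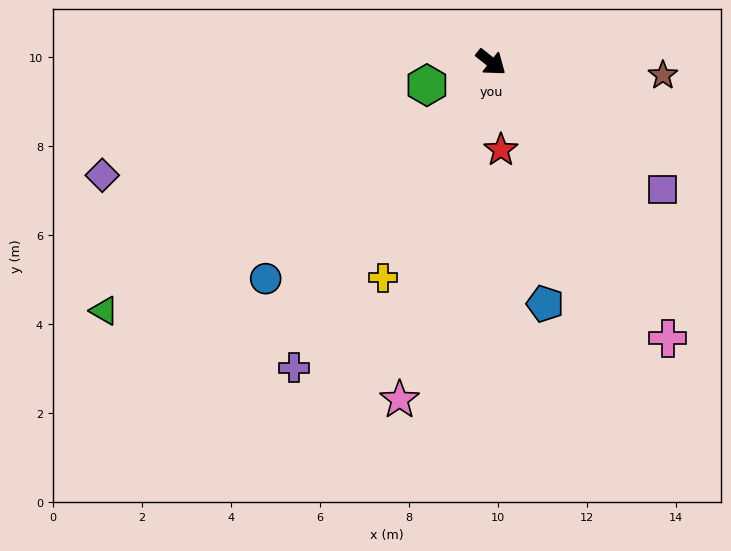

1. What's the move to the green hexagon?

turn right 122°, forward 1.5 m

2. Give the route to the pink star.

turn right 67°, forward 7.9 m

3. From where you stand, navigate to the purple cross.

turn right 85°, forward 8.2 m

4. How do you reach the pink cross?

turn right 19°, forward 7.4 m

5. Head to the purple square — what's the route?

forward 4.8 m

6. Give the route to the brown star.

turn left 34°, forward 3.9 m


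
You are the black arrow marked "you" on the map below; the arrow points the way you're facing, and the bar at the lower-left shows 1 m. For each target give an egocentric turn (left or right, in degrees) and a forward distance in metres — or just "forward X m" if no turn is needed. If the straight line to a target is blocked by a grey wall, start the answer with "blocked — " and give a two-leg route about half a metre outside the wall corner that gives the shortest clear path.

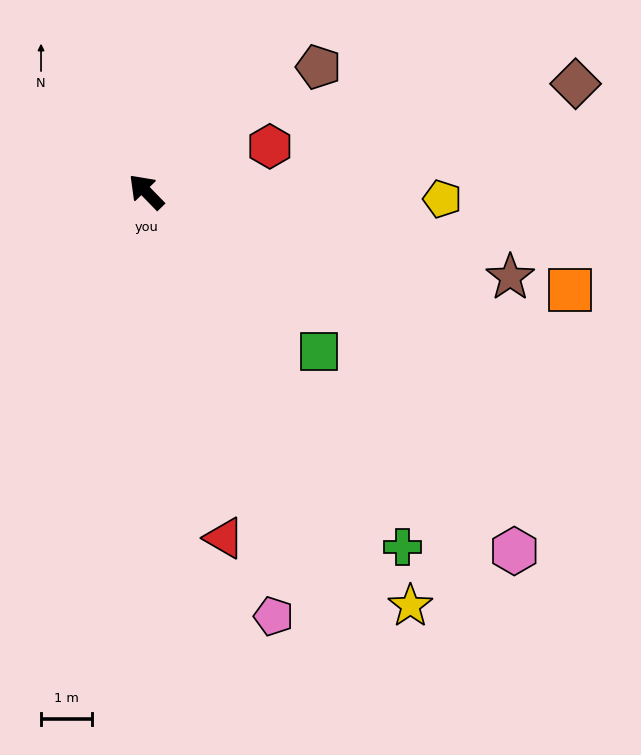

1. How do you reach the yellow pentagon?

turn right 136°, forward 5.8 m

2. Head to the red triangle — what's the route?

turn left 148°, forward 6.9 m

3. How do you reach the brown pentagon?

turn right 98°, forward 4.2 m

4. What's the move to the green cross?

turn left 172°, forward 8.5 m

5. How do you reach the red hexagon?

turn right 114°, forward 2.6 m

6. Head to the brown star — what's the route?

turn right 147°, forward 7.3 m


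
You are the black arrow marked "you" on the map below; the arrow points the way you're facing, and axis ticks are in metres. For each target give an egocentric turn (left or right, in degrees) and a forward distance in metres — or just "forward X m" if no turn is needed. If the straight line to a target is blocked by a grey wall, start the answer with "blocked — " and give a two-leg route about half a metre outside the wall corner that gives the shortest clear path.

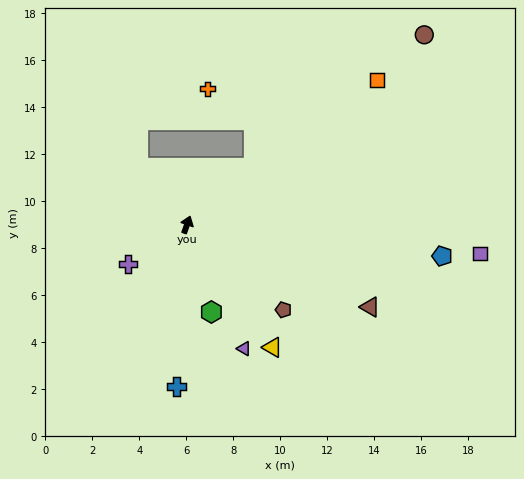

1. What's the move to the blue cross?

turn right 164°, forward 6.9 m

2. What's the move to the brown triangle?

turn right 95°, forward 8.5 m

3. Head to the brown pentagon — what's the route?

turn right 112°, forward 5.5 m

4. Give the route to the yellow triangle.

turn right 126°, forward 6.4 m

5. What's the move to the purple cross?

turn left 143°, forward 3.0 m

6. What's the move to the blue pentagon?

turn right 77°, forward 10.9 m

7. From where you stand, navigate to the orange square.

turn right 33°, forward 10.2 m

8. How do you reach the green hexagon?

turn right 145°, forward 3.9 m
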